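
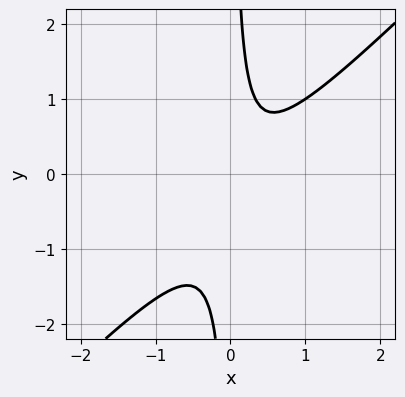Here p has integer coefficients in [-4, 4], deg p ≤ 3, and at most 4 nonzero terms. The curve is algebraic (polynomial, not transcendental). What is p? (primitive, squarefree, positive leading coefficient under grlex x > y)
3*x^2 - 3*x*y - x + 1

1. Degree: no degree-1 curve has this shape, so deg p = 2.
2. From the axis intercepts and sections: no x-intercept at any integer in the box; no y-intercept at any integer in the box.
3. The integer polynomial consistent with all of this is the stated p.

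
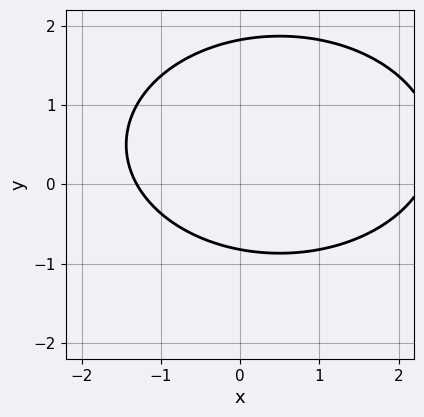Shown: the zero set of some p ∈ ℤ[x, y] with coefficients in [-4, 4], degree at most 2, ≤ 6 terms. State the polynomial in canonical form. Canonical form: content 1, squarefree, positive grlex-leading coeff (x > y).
x^2 + 2*y^2 - x - 2*y - 3

First, deg p = 2. The shape is more complex than any degree-1 curve.
Finally, putting this together gives p.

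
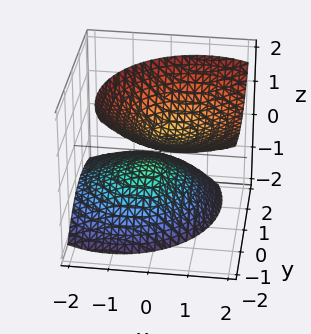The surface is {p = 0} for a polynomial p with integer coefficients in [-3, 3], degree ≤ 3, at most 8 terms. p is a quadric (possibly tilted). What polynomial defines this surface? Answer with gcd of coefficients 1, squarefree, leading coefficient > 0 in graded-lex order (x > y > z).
(a) There are 2 components. They look like related sheets of one shape, so recover p as a whole.
(b) deg p = 2. No degree-1 surface has this shape.
(c) Against the integer gridlines: the surface avoids every integer x-axis point in the box; it misses every integer gridline on the y-axis.
(d) Solving for integer coefficients yields p as stated.

2*x^2 - 2*x*z + 2*y^2 + 2*y*z - 2*z^2 + 1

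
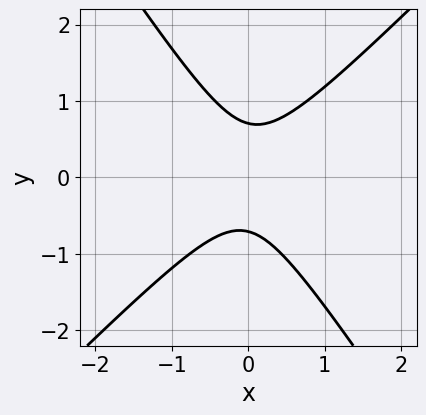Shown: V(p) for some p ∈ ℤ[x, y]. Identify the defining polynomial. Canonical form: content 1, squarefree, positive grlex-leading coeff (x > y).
First, the degree is 2 — the shape is more complex than any degree-1 curve.
Next, against the integer gridlines: it misses every integer gridline on the x-axis.
Finally, putting this together gives p.

3*x^2 - x*y - 2*y^2 + 1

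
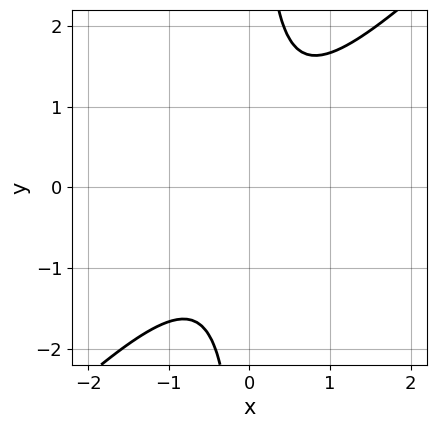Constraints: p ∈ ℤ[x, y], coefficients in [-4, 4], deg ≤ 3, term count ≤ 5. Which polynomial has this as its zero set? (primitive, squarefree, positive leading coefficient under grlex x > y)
deg p = 2. The shape is more complex than any degree-1 curve.
Observable constraints: the curve avoids every integer y-axis point in the box; it misses every integer gridline on the x-axis.
Assembling these constraints gives the stated polynomial.

3*x^2 - 3*x*y + 2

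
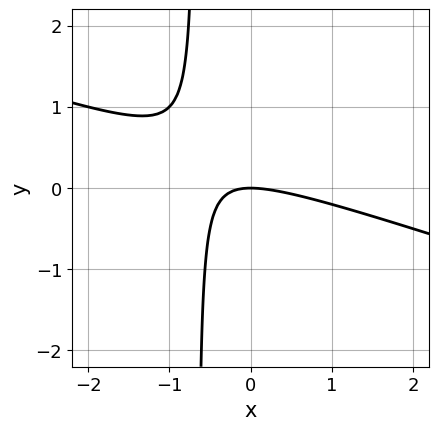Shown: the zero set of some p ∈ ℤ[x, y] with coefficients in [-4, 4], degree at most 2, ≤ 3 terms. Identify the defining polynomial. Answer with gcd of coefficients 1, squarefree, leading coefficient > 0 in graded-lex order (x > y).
x^2 + 3*x*y + 2*y

(a) deg p = 2. The shape is more complex than any degree-1 curve.
(b) Against the integer gridlines: one x-axis crossing is at x = 0; it crosses the y-axis at the gridline y = 0.
(c) Fitting integer coefficients to these (and the overall shape) gives p.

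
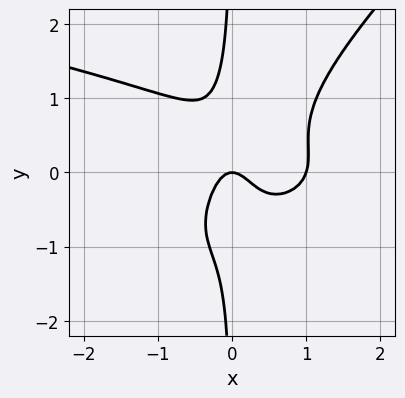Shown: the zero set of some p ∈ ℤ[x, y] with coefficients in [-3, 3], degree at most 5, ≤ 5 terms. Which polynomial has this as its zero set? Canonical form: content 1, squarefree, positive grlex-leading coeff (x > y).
3*x^2*y^2 - 3*x*y^3 + 3*x^3 - 3*x^2 - y

First, degree: no degree-3 curve has this shape, so deg p = 4.
Then, checking where it meets the axes: one y-axis crossing is at y = 0; the x-axis gridline crossings are at x ∈ {0, 1}.
Finally, putting this together gives p.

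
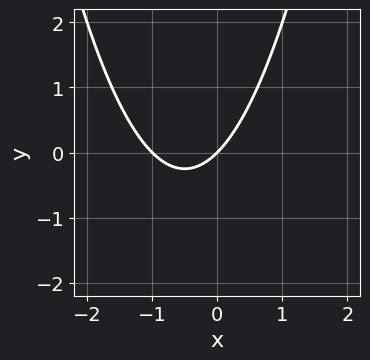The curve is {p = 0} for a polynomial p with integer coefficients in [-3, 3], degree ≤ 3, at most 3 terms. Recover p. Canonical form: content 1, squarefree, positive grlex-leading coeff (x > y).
The degree is 2 — the shape is more complex than any degree-1 curve.
Against the integer gridlines: it meets the y-axis at y = 0 (among the integer gridlines); the x-axis gridline crossings are at x ∈ {-1, 0}.
Matching integer coefficients to the picture gives p.

x^2 + x - y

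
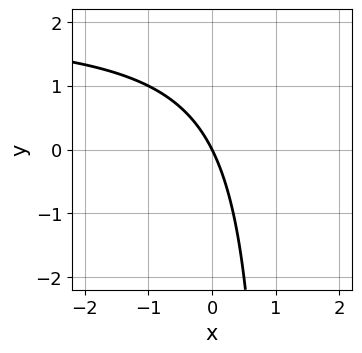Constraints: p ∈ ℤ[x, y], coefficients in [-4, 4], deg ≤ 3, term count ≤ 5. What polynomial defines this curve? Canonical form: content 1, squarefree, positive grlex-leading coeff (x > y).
x*y - 2*x - y

First, deg p = 2.
Next, against the integer gridlines: one x-axis crossing is at x = 0; it meets the y-axis at y = 0 (among the integer gridlines).
Finally, together with the visible shape, these determine p as stated.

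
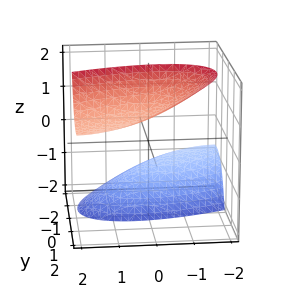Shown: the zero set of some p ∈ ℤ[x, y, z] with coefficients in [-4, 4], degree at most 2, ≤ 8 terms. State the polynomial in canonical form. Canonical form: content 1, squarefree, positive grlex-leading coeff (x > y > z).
x^2 - 2*x*y + 2*y^2 - 3*y*z - z^2 + 2

1. I count 2 distinct pieces.
2. deg p = 2.
3. From the visible intercepts: no x-intercept at any integer in the box; the surface avoids every integer y-axis point in the box.
4. Assembling these constraints gives the stated polynomial.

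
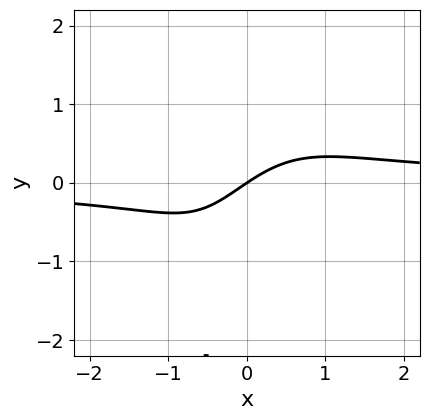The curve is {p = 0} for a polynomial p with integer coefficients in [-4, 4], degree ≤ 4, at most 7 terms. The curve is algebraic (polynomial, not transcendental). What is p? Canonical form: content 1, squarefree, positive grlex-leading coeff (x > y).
3*x^2*y - x*y^2 + y^2 - 2*x + 3*y

(a) The degree is 3 — the shape is more complex than any degree-2 curve.
(b) From the axis intercepts and sections: it meets the y-axis at y = 0 (among the integer gridlines); it crosses the x-axis at the gridline x = 0.
(c) Solving for integer coefficients yields p as stated.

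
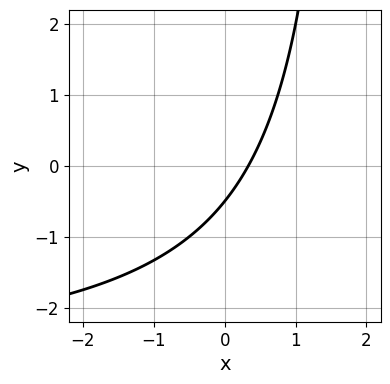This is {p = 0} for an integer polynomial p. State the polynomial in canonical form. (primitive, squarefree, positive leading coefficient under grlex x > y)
deg p = 2. The shape is more complex than any degree-1 curve.
Putting this together gives p.

x*y + 3*x - 2*y - 1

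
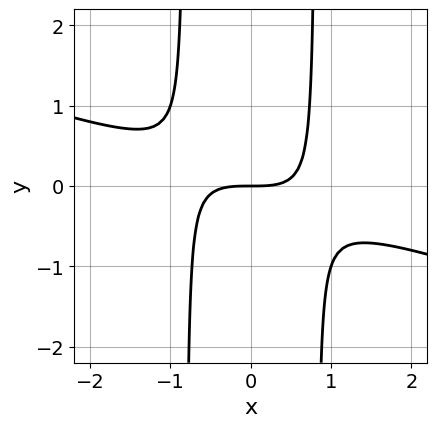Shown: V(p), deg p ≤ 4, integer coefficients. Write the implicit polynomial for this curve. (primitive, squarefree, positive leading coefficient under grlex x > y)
x^3 + 3*x^2*y - 2*y

1. The degree is 3 — no degree-2 curve has this shape.
2. From the axis intercepts and sections: one x-axis crossing is at x = 0; it crosses the y-axis at the gridline y = 0.
3. The integer polynomial consistent with all of this is the stated p.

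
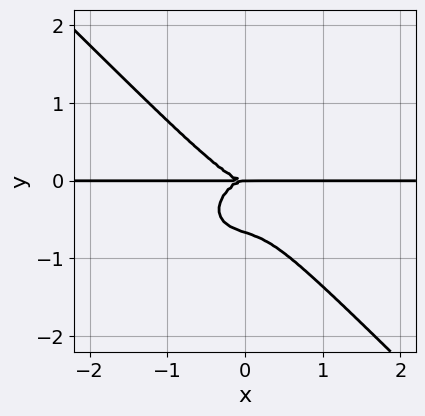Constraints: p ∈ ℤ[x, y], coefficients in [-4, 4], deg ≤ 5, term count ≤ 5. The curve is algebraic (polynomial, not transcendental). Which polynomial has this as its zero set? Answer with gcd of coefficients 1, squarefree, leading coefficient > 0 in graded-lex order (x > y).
2*x^3*y + x*y^3 + 3*y^4 + 2*y^3

(a) deg p = 4. The shape is more complex than any degree-3 curve.
(b) Reading off the gridlines: the visible x-axis segment lies entirely on the curve; it crosses the y-axis at the gridline y = 0.
(c) Putting this together gives p.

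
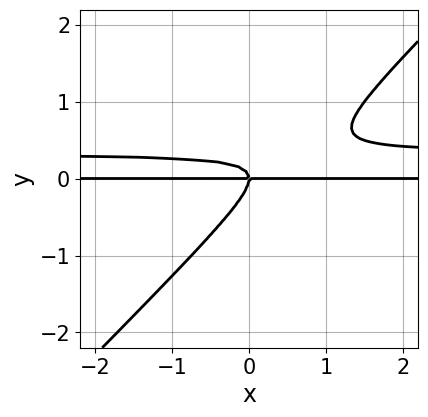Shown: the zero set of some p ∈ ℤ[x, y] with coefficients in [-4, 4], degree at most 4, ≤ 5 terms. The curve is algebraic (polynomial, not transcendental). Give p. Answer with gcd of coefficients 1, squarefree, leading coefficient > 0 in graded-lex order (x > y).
First, the degree is 3 — the shape is more complex than any degree-2 curve.
Next, against the integer gridlines: the visible x-axis segment lies entirely on the curve; it meets the y-axis at y = 0 (among the integer gridlines).
Finally, matching integer coefficients to the picture gives p.

3*x*y^2 - 3*y^3 - x*y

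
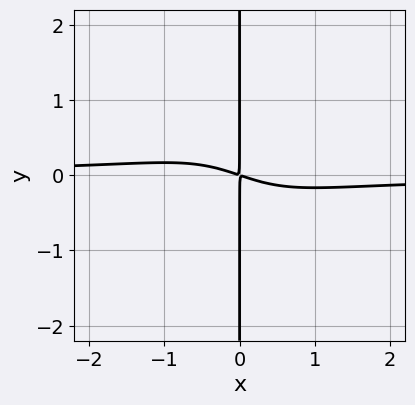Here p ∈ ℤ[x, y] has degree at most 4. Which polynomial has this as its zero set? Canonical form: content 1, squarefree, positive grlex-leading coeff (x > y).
Degree: no degree-3 curve has this shape, so deg p = 4.
Checking where it meets the axes: every point of the y-axis in the box is on the curve.
Together with the visible shape, these determine p as stated.

3*x^3*y + x^2 + 3*x*y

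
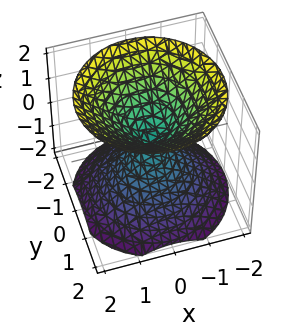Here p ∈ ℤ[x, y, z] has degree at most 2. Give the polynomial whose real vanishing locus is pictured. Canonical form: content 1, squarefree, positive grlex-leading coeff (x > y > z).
First, the picture has 2 separate pieces. They look like related sheets of one shape, so recover p as a whole.
Then, deg p = 2. Two nappes meeting at a single point; a quadric.
Next, symmetries: it's symmetric under z → −z, forcing even powers of z; the z-axis is an axis of rotation, so x and y enter only as x² + y².
Next, from the visible intercepts: one z-axis crossing is at z = 0; a circular section at z = 1 has radius exactly 1.
Finally, the integer polynomial consistent with all of this is the stated p.

x^2 + y^2 - z^2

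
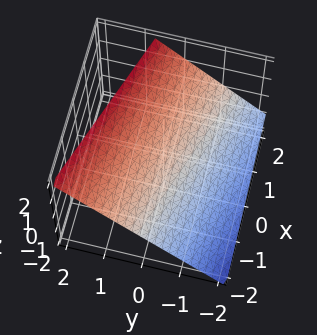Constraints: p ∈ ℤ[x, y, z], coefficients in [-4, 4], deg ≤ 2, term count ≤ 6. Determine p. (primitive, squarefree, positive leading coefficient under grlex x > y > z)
x + 3*y - 3*z + 2

Degree: every cross-section is a straight line — this is a plane, so deg p = 1.
Reading off the gridlines: it crosses the x-axis at the gridline x = -2.
Fitting integer coefficients to these (and the overall shape) gives p.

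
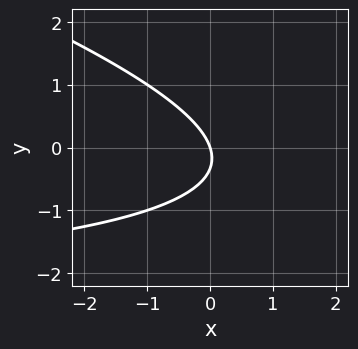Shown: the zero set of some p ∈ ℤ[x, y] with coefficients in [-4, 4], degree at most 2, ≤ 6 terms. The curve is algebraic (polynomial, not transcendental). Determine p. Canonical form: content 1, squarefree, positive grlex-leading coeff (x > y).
(a) deg p = 2. A generic line meets the curve in up to 2 points.
(b) Checking where it meets the axes: it crosses the y-axis at the gridline y = 0; one x-axis crossing is at x = 0.
(c) Fitting integer coefficients to these (and the overall shape) gives p.

x*y + 3*y^2 + 3*x + y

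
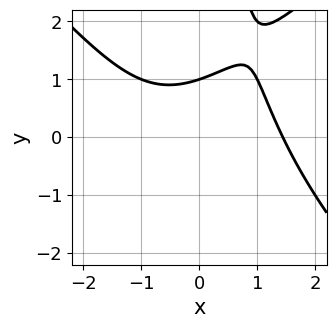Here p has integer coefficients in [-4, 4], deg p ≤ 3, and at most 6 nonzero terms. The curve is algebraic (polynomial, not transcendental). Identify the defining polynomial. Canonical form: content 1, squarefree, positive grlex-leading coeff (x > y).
x^3 - x*y^2 + 3*y - 3

1. Degree: no degree-2 curve has this shape, so deg p = 3.
2. Reading off the gridlines: one y-axis crossing is at y = 1.
3. Solving for integer coefficients yields p as stated.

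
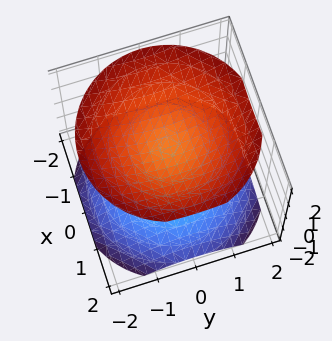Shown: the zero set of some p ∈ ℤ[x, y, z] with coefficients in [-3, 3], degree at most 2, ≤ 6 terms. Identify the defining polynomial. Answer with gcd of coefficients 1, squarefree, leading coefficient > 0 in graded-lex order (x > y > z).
2*x^2 + 2*y^2 - 3*z^2 + 3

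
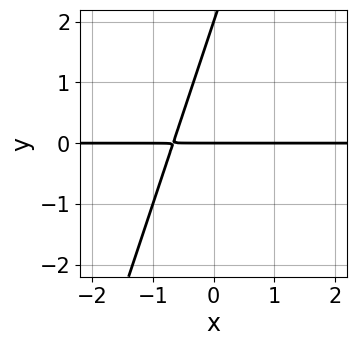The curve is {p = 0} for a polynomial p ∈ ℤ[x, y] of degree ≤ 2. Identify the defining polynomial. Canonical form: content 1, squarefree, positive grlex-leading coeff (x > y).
deg p = 2. The shape is more complex than any degree-1 curve.
Reading off the gridlines: among the integer gridlines, it crosses the y-axis at y ∈ {0, 2}; every point of the x-axis in the box is on the curve.
Together with the visible shape, these determine p as stated.

3*x*y - y^2 + 2*y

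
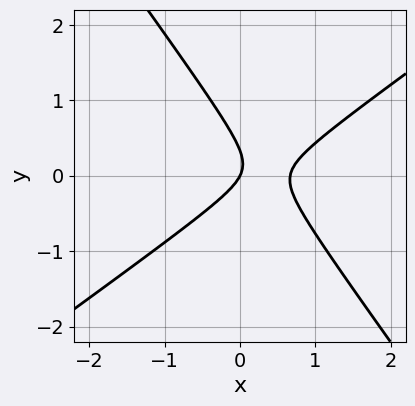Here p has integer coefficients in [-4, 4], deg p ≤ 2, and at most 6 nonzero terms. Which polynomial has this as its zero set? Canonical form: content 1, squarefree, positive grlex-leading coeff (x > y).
3*x^2 - 2*x*y - 3*y^2 - 2*x + y

deg p = 2. The shape is more complex than any degree-1 curve.
Checking where it meets the axes: it crosses the y-axis at the gridline y = 0; it meets the x-axis at x = 0 (among the integer gridlines).
These observations pin down the coefficients.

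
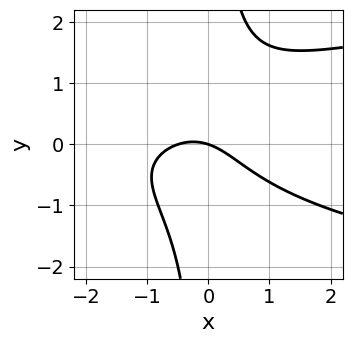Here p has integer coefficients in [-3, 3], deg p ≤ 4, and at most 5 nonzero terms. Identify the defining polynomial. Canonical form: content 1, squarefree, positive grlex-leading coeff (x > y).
3*x*y^2 - 2*x^2 - x - 3*y

(a) deg p = 3.
(b) Against the integer gridlines: one y-axis crossing is at y = 0; it crosses the x-axis at the gridline x = 0.
(c) Matching integer coefficients to the picture gives p.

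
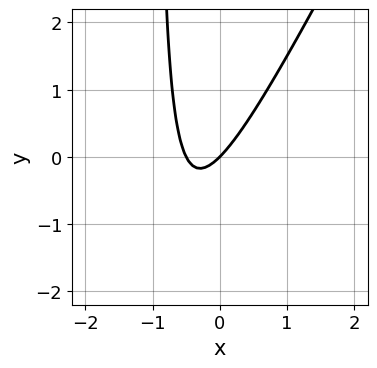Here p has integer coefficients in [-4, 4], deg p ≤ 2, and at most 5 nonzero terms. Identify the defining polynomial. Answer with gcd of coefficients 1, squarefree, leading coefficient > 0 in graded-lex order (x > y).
2*x^2 - x*y + x - y

deg p = 2. No degree-1 curve has this shape.
Checking where it meets the axes: it meets the y-axis at y = 0 (among the integer gridlines); it meets the x-axis at x = 0 (among the integer gridlines).
The integer polynomial consistent with all of this is the stated p.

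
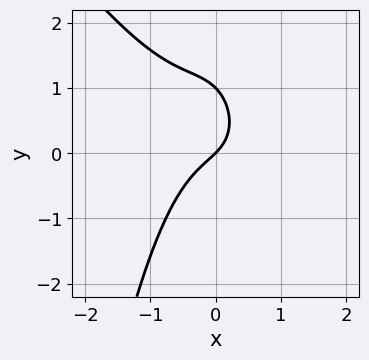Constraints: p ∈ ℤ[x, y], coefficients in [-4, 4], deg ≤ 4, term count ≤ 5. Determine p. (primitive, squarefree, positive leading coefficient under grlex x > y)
3*x^3 + 2*x^2*y + 2*y^2 + 2*x - 2*y

(a) The degree is 3 — no degree-2 curve has this shape.
(b) From the axis intercepts and sections: it meets the x-axis at x = 0 (among the integer gridlines); among the integer gridlines, it crosses the y-axis at y ∈ {0, 1}.
(c) Assembling these constraints gives the stated polynomial.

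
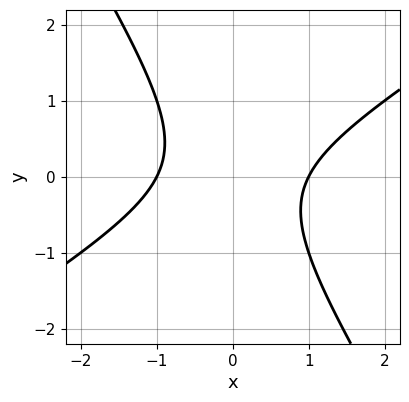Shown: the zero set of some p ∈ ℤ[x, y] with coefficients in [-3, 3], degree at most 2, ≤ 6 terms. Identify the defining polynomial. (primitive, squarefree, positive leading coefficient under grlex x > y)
First, deg p = 2. No degree-1 curve has this shape.
Then, against the integer gridlines: the x-axis gridline crossings are at x ∈ {-1, 1}; no y-intercept at any integer in the box.
Finally, the integer polynomial consistent with all of this is the stated p.

x^2 - x*y - y^2 - 1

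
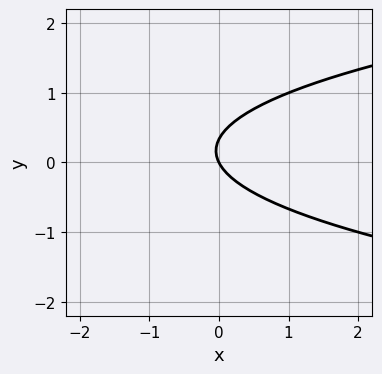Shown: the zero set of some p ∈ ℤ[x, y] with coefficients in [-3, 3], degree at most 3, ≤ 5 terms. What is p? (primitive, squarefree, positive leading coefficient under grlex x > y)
1. The degree is 2 — a generic line meets the curve in up to 2 points.
2. Observable constraints: it meets the y-axis at y = 0 (among the integer gridlines); it crosses the x-axis at the gridline x = 0.
3. These observations pin down the coefficients.

3*y^2 - 2*x - y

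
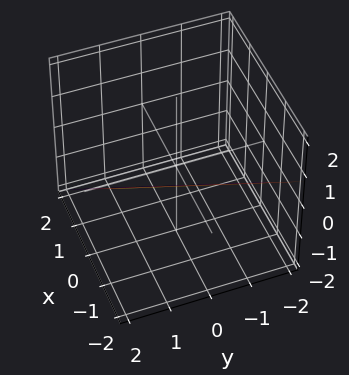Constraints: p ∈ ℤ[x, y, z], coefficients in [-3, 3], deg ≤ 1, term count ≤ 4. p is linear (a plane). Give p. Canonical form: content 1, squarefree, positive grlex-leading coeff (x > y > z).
3*x - y + 3*z + 2

First, the degree is 1 — every cross-section is a straight line — this is a plane.
Next, checking where it meets the axes: it meets the y-axis at y = 2 (among the integer gridlines).
Finally, putting this together gives p.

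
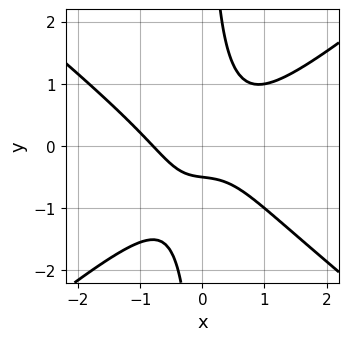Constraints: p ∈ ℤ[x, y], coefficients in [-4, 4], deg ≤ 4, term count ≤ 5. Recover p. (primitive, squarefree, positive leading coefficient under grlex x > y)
1. deg p = 3.
2. Solving for integer coefficients yields p as stated.

2*x^3 - 3*x*y^2 - 2*x*y + 2*y + 1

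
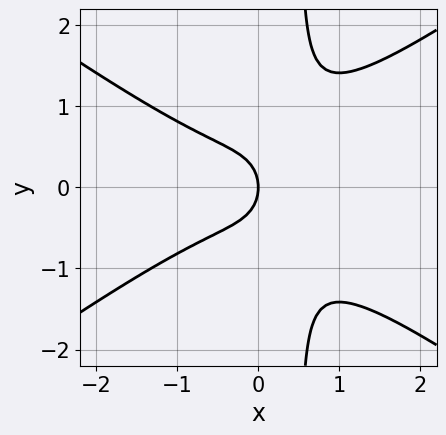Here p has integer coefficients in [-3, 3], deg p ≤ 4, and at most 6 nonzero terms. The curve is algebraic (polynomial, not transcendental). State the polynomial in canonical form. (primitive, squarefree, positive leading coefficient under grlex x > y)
(a) Degree: no degree-2 curve has this shape, so deg p = 3.
(b) Symmetries: mirror symmetry y ↦ −y ⇒ only even powers of y.
(c) Observable constraints: it meets the x-axis at x = 0 (among the integer gridlines); it meets the y-axis at y = 0 (among the integer gridlines).
(d) Fitting integer coefficients to these (and the overall shape) gives p.

x^3 - 2*x*y^2 + y^2 + x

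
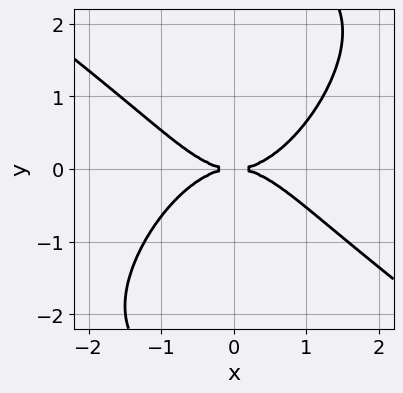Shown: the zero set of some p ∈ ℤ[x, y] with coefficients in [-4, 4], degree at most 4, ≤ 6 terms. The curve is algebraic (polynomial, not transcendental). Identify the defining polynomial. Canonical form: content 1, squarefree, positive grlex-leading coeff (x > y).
x^4 - x^2*y^2 + x*y^3 - 2*y^2

deg p = 4. A generic line meets the curve in up to 4 points.
Observable constraints: one y-axis crossing is at y = 0; it crosses the x-axis at the gridline x = 0.
Putting this together gives p.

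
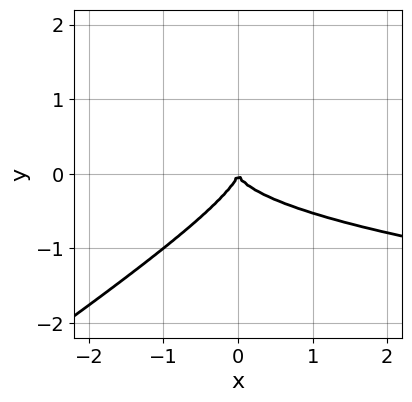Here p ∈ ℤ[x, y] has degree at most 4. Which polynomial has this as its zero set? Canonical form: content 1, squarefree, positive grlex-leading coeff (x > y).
2*x*y^2 - 3*y^3 - x^2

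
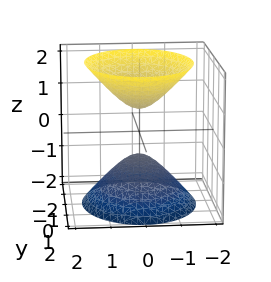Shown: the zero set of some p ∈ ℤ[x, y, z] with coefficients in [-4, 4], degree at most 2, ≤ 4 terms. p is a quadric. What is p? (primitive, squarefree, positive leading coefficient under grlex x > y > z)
(a) The picture has 2 separate pieces.
(b) The degree is 2 — two separate bowl-shaped sheets opening away from each other; a quadric.
(c) Symmetries: the y ↦ −y reflection is a symmetry, so y appears only in even powers; it's symmetric under x → −x, forcing even powers of x; mirror symmetry z ↦ −z ⇒ only even powers of z.
(d) Checking where it meets the axes: it misses every integer gridline on the x-axis; the surface avoids every integer y-axis point in the box.
(e) Fitting integer coefficients to these (and the overall shape) gives p.

3*x^2 + 2*y^2 - 2*z^2 + 1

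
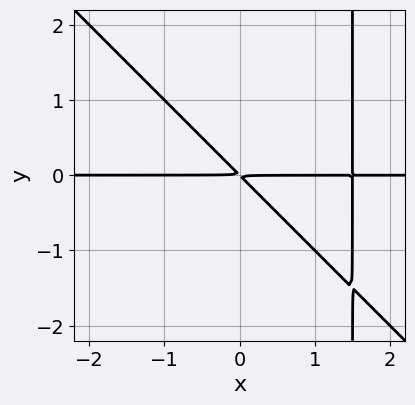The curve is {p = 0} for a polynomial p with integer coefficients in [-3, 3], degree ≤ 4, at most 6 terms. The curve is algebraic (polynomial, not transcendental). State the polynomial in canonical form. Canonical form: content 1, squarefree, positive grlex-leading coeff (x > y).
(a) deg p = 3. No degree-2 curve has this shape.
(b) Observable constraints: the visible x-axis segment lies entirely on the curve.
(c) Together with the visible shape, these determine p as stated.

2*x^2*y + 2*x*y^2 - 3*x*y - 3*y^2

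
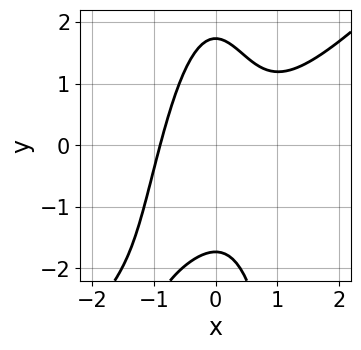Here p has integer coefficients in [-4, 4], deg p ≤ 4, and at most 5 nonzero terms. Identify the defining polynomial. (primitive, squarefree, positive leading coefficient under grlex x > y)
3*x^3 - 3*x^2*y - x^2 - y^2 + 3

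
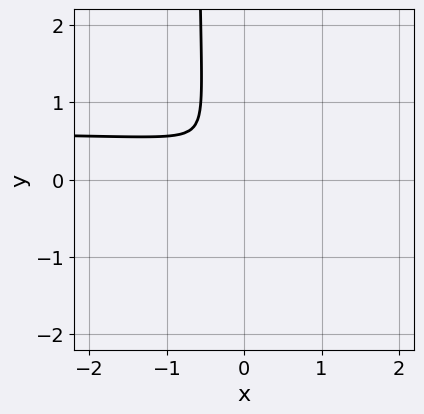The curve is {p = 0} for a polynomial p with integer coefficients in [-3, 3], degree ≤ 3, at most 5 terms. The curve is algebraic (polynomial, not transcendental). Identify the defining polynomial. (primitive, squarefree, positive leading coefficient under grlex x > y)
deg p = 3.
The integer polynomial consistent with all of this is the stated p.

3*x^2*y - 3*x*y^2 - 2*x^2 - 2*y^2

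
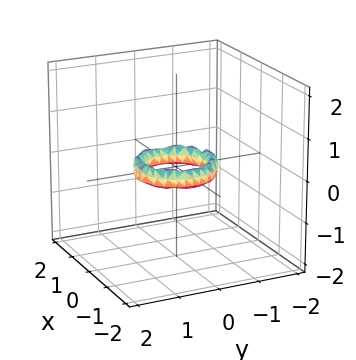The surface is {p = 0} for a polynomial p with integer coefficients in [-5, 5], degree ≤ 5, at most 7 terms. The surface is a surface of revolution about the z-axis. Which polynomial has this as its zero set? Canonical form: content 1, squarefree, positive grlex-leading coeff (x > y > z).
2*x^4 + 4*x^2*y^2 + 2*y^4 - 3*x^2 - 3*y^2 + 2*z^2 + 1

First, degree: no degree-3 surface has this shape, so deg p = 4.
Next, by symmetry, the z-axis is an axis of rotation, so x and y enter only as x² + y².
Then, observable constraints: the surface avoids every integer z-axis point in the box; a circular section at z = 0 has radius between 0 and 1; among the integer gridlines, it crosses the y-axis at y ∈ {-1, 1}.
Finally, putting this together gives p.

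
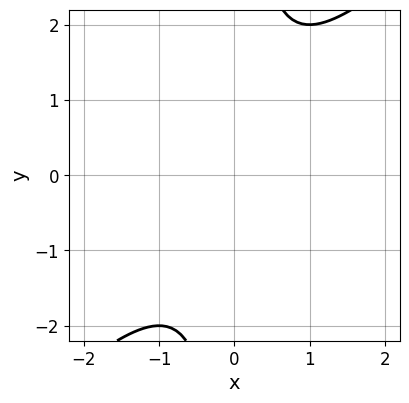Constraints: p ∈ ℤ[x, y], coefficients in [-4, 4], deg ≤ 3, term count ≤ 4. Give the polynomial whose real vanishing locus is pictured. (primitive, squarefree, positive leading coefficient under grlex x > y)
x^2 - x*y + 1

1. Degree: a generic line meets the curve in up to 2 points, so deg p = 2.
2. Observable constraints: no x-intercept at any integer in the box; the curve avoids every integer y-axis point in the box.
3. Matching integer coefficients to the picture gives p.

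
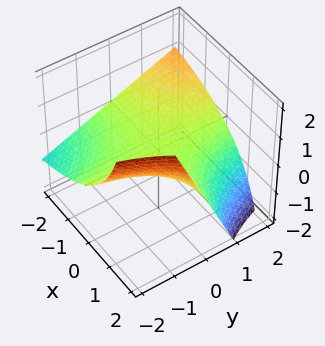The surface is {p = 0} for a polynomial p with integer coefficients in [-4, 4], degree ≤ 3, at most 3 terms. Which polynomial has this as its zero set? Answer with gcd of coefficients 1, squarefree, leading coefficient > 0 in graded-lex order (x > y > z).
First, deg p = 2. The shape is more complex than any degree-1 surface.
Next, checking where it meets the axes: every point of the y-axis in the box is on the surface; it crosses the z-axis at the gridline z = 0.
Finally, together with the visible shape, these determine p as stated. Check: (-2, 0, 0) on the x-axis lies on the surface, and p(-2, 0, 0) = 0. ✓

x*y - x*z + 3*z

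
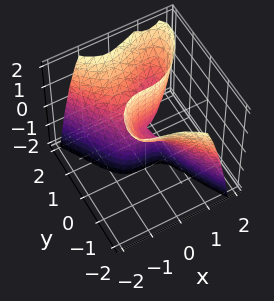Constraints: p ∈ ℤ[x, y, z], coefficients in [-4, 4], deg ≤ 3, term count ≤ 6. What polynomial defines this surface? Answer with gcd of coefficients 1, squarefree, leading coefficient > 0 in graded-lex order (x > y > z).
3*x^3 - 2*x^2*y + 2*y^3 - 2*x*y - 3*y*z

deg p = 3. A generic line meets the surface in up to 3 points.
From the visible intercepts: one x-axis crossing is at x = 0; the visible z-axis segment lies entirely on the surface; it crosses the y-axis at the gridline y = 0.
These observations pin down the coefficients.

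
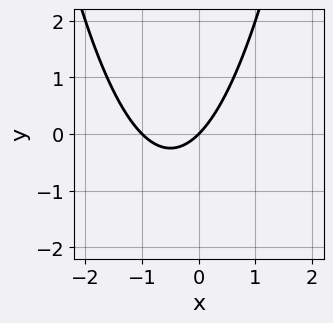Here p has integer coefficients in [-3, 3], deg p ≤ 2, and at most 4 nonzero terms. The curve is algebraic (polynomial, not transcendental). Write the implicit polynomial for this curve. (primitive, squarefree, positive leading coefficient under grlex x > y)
(a) The degree is 2 — no degree-1 curve has this shape.
(b) Against the integer gridlines: it crosses the y-axis at the gridline y = 0; among the integer gridlines, it crosses the x-axis at x ∈ {-1, 0}.
(c) These observations pin down the coefficients.

x^2 + x - y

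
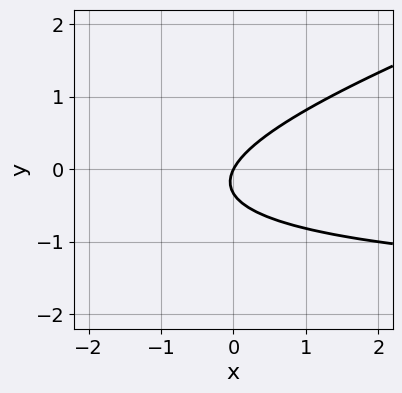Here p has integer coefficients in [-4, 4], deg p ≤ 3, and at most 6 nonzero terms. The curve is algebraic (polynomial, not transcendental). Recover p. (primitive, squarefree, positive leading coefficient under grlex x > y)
First, the degree is 2 — the shape is more complex than any degree-1 curve.
Next, from the axis intercepts and sections: one x-axis crossing is at x = 0; it crosses the y-axis at the gridline y = 0.
Finally, these observations pin down the coefficients.

x*y - 3*y^2 + 2*x - y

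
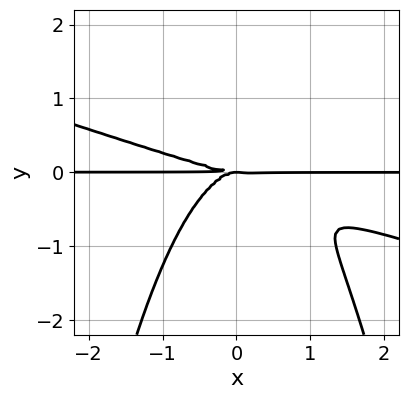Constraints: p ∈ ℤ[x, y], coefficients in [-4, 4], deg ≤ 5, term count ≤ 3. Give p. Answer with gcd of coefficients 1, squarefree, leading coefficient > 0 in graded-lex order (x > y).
1. The degree is 4 — the shape is more complex than any degree-3 curve.
2. From the axis intercepts and sections: the visible x-axis segment lies entirely on the curve; it meets the y-axis at y = 0 (among the integer gridlines).
3. The integer polynomial consistent with all of this is the stated p.

x^3*y + 3*x^2*y^2 + 3*y^3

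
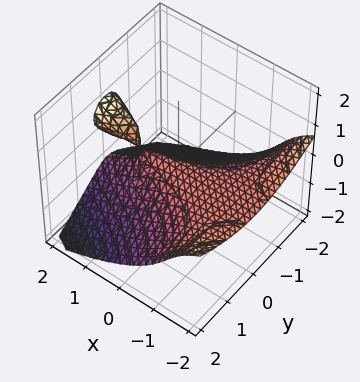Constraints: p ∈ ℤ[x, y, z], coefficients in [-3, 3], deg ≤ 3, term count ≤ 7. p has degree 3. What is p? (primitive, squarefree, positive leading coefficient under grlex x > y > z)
First, the picture has 2 separate pieces. They look like related sheets of one shape, so recover p as a whole.
Then, degree: a generic line meets the surface in up to 3 points, so deg p = 3.
Then, observable constraints: it meets the y-axis at y = 0 (among the integer gridlines); it meets the z-axis at z = 0 (among the integer gridlines); every point of the x-axis in the box is on the surface.
Finally, assembling these constraints gives the stated polynomial.

2*x*y^2 + 3*z^3 - 3*x*z + 3*y^2 + 3*z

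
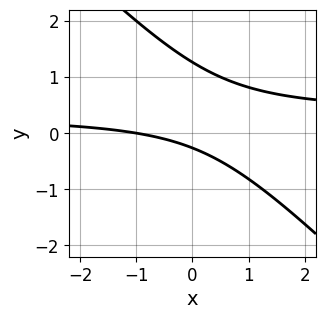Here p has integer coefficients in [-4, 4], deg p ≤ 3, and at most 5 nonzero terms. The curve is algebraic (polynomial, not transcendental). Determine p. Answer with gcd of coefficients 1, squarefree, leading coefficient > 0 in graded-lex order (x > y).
3*x*y + 3*y^2 - x - 3*y - 1

The degree is 2 — no degree-1 curve has this shape.
Observable constraints: it crosses the x-axis at the gridline x = -1.
The integer polynomial consistent with all of this is the stated p.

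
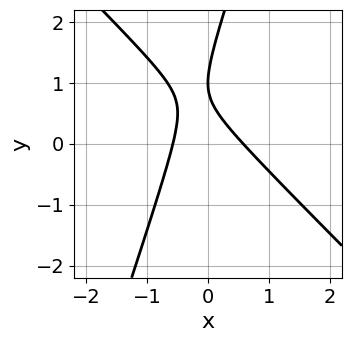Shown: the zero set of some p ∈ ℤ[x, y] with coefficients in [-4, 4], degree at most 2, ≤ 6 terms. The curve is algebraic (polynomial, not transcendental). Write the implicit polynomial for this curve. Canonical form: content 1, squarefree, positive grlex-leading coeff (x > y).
3*x^2 + 2*x*y - y^2 + 2*y - 1

First, deg p = 2.
Then, against the integer gridlines: it crosses the y-axis at the gridline y = 1.
Finally, fitting integer coefficients to these (and the overall shape) gives p.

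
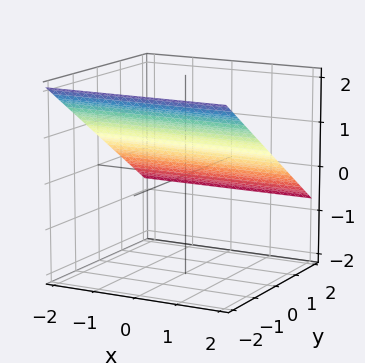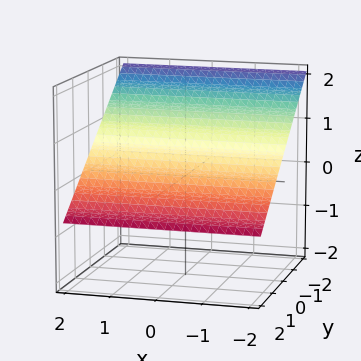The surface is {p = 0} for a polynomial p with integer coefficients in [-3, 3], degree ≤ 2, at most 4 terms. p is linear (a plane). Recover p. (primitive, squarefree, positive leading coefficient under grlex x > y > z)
1. The degree is 1 — the surface is flat (a plane).
2. From the visible intercepts: the surface avoids every integer x-axis point in the box; it meets the y-axis at y = 1 (among the integer gridlines).
3. Solving for integer coefficients yields p as stated.

2*y + 3*z - 2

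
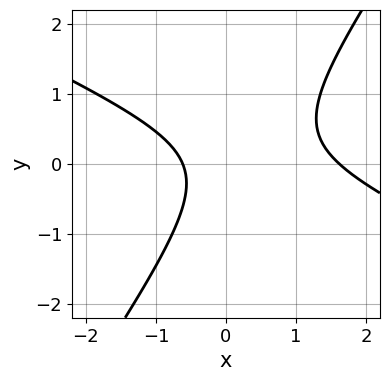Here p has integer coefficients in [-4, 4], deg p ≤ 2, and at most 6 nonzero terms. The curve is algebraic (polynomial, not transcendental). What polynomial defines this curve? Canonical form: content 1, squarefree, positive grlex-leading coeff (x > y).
1. The degree is 2 — no degree-1 curve has this shape.
2. From the visible intercepts: it misses every integer gridline on the y-axis.
3. These observations pin down the coefficients.

2*x^2 + 3*x*y - 3*y^2 - 2*x - 2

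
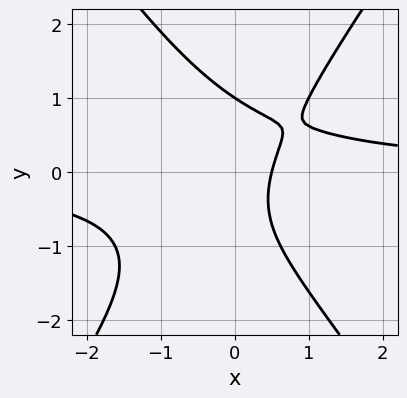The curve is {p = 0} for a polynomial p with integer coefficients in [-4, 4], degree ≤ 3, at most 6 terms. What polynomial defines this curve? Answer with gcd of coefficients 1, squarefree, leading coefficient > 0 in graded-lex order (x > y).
2*x^2*y - y^3 - 2*x + 1

First, the degree is 3 — no degree-2 curve has this shape.
Next, checking where it meets the axes: it meets the y-axis at y = 1 (among the integer gridlines).
Finally, solving for integer coefficients yields p as stated.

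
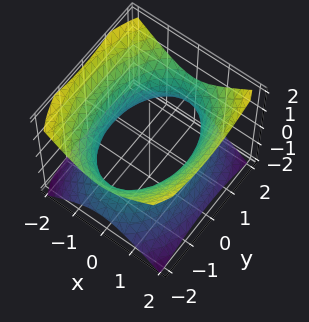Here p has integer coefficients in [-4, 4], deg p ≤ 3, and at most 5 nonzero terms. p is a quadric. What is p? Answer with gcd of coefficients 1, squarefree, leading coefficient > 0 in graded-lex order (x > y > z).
2*x^2 + y^2 - 2*z^2 - 3

deg p = 2.
Symmetries: mirror symmetry y ↦ −y ⇒ only even powers of y; the x ↦ −x reflection is a symmetry, so x appears only in even powers; the z ↦ −z reflection is a symmetry, so z appears only in even powers.
Reading off the gridlines: the surface avoids every integer z-axis point in the box.
The integer polynomial consistent with all of this is the stated p.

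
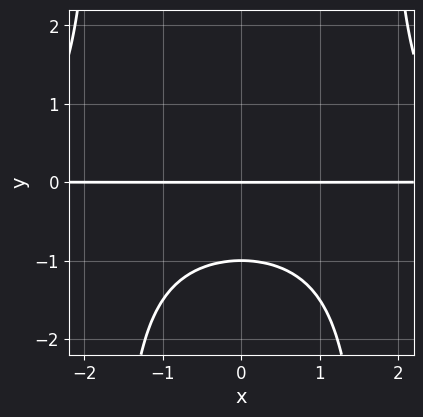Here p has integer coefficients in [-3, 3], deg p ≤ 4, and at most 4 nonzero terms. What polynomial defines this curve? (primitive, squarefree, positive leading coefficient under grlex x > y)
1. deg p = 4.
2. Symmetries: it's symmetric under x → −x, forcing even powers of x.
3. From the axis intercepts and sections: the y-axis gridline crossings are at y ∈ {-1, 0}; the visible x-axis segment lies entirely on the curve.
4. Solving for integer coefficients yields p as stated.

x^2*y^2 - 3*y^2 - 3*y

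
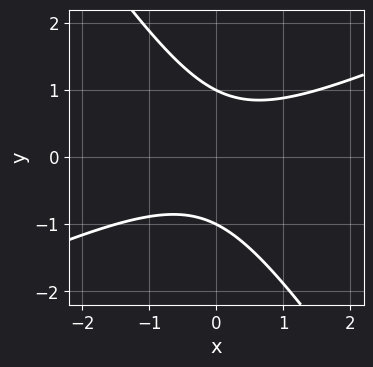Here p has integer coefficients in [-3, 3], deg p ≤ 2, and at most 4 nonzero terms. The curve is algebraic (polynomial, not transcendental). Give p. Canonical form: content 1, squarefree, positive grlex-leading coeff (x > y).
deg p = 2. No degree-1 curve has this shape.
Reading off the gridlines: no x-intercept at any integer in the box; the y-axis gridline crossings are at y ∈ {-1, 1}.
Assembling these constraints gives the stated polynomial.

2*x^2 - 3*x*y - 3*y^2 + 3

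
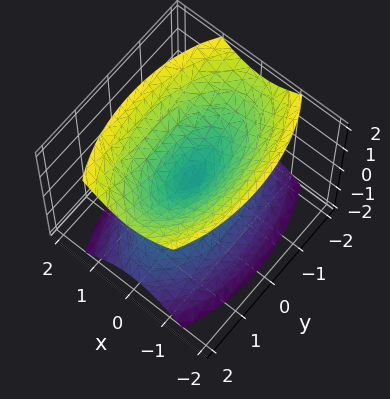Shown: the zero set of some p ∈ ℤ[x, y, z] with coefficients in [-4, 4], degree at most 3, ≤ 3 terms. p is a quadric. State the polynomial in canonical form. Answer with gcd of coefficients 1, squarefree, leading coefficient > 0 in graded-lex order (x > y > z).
First, there are 2 components. Treating them together as one polynomial.
Next, the degree is 2 — two nappes meeting at a single point; a quadric.
Then, symmetries: the y ↦ −y reflection is a symmetry, so y appears only in even powers; it's symmetric under x → −x, forcing even powers of x; the z ↦ −z reflection is a symmetry, so z appears only in even powers.
Then, against the integer gridlines: it meets the z-axis at z = 0 (among the integer gridlines); it meets the y-axis at y = 0 (among the integer gridlines); one x-axis crossing is at x = 0.
Finally, assembling these constraints gives the stated polynomial.

3*x^2 + y^2 - 2*z^2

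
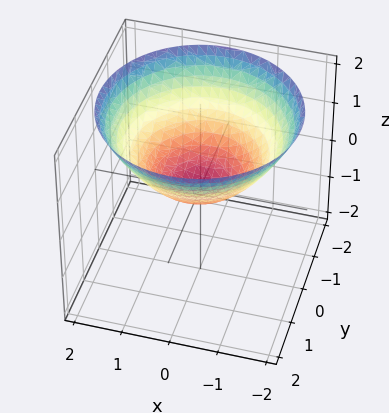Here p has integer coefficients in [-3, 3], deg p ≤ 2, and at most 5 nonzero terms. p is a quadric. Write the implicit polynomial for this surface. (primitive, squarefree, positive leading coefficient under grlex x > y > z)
Degree: a single bowl opening along one axis; a quadric, so deg p = 2.
Symmetries: every cross-section ⟂ z is a circle, so x, y appear only via x² + y².
Observable constraints: it crosses the y-axis at the gridline y = 0; a circular section at z = 1 has radius between 1 and 2; it meets the z-axis at z = 0 (among the integer gridlines); it meets the x-axis at x = 0 (among the integer gridlines).
These observations pin down the coefficients.

x^2 + y^2 - 2*z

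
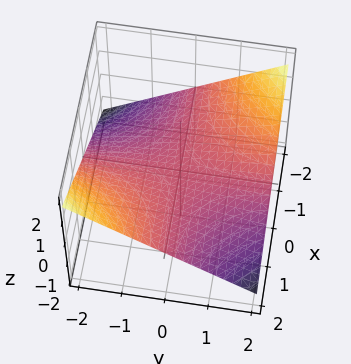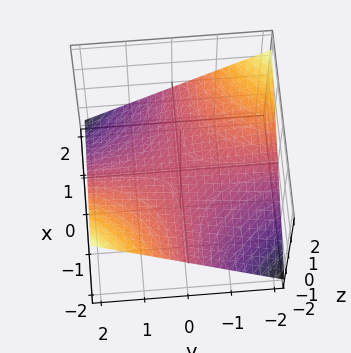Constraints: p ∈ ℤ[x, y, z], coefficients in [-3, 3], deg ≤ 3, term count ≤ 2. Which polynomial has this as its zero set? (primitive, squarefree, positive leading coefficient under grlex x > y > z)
The degree is 2 — a saddle surface; a quadric.
From the axis intercepts and sections: every point of the y-axis in the box is on the surface; every point of the x-axis in the box is on the surface; it crosses the z-axis at the gridline z = 0.
Together with the visible shape, these determine p as stated.

x*y + 3*z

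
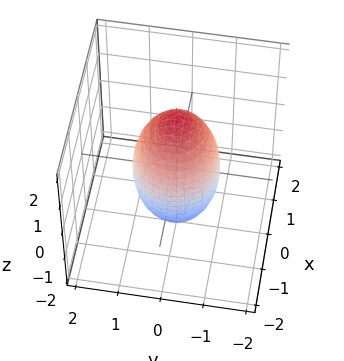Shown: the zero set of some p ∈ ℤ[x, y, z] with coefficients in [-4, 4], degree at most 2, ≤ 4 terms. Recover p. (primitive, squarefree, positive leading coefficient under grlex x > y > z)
(a) deg p = 2.
(b) Symmetry: every cross-section ⟂ z is a circle, so x, y appear only via x² + y².
(c) Checking where it meets the axes: among the integer gridlines, it crosses the x-axis at x ∈ {-1, 1}; the y-axis gridline crossings are at y ∈ {-1, 1}; a circular section at z = 0 has radius exactly 1.
(d) These observations pin down the coefficients.

3*x^2 + 3*y^2 + z^2 - 3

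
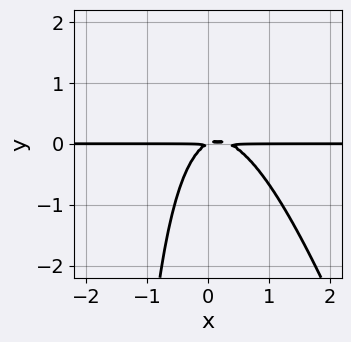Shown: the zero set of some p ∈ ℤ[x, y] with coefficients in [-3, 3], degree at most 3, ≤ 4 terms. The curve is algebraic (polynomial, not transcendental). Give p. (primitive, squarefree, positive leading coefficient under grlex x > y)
3*x^2*y + x*y^2 - x*y + 2*y^2

The degree is 3 — a generic line meets the curve in up to 3 points.
Observable constraints: the visible x-axis segment lies entirely on the curve.
These observations pin down the coefficients.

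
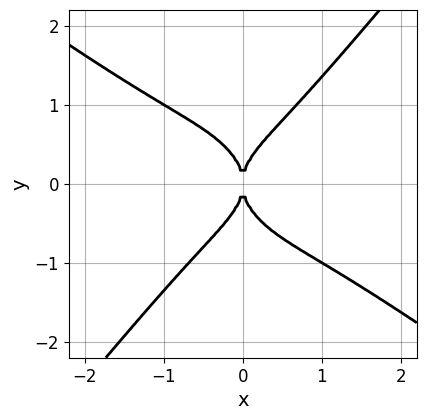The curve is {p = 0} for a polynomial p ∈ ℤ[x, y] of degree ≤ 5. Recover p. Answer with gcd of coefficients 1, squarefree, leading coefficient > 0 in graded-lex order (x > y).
x^4 + x^3*y - y^4 + x^2

First, the degree is 4 — a generic line meets the curve in up to 4 points.
Then, checking where it meets the axes: one x-axis crossing is at x = 0; it crosses the y-axis at the gridline y = 0.
Finally, the integer polynomial consistent with all of this is the stated p.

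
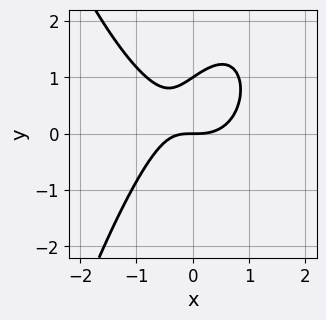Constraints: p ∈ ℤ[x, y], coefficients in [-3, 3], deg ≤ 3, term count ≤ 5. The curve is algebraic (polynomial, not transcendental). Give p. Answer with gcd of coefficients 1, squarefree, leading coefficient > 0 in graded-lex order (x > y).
(a) The degree is 3 — the shape is more complex than any degree-2 curve.
(b) Reading off the gridlines: among the integer gridlines, it crosses the y-axis at y ∈ {0, 1}; it crosses the x-axis at the gridline x = 0.
(c) The integer polynomial consistent with all of this is the stated p.

3*x^3 - 2*x*y + 3*y^2 - 3*y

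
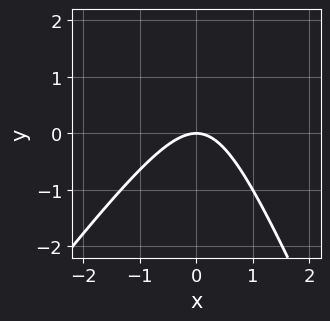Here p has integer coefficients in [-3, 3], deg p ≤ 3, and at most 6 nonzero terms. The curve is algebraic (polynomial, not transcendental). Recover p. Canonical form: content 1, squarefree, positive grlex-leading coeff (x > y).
First, the degree is 2 — the shape is more complex than any degree-1 curve.
Then, reading off the gridlines: it meets the x-axis at x = 0 (among the integer gridlines); it meets the y-axis at y = 0 (among the integer gridlines).
Finally, putting this together gives p.

3*x^2 - x*y - y^2 + 3*y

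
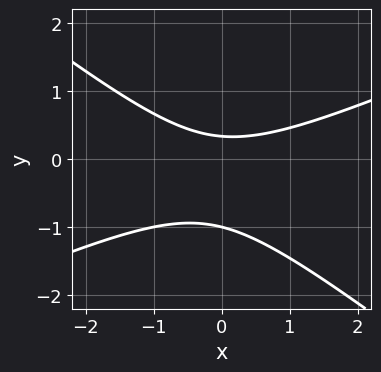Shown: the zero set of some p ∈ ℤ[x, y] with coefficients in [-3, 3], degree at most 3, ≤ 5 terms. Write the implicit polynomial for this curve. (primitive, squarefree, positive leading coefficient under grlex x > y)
Degree: a generic line meets the curve in up to 2 points, so deg p = 2.
From the axis intercepts and sections: it crosses the y-axis at the gridline y = -1; it misses every integer gridline on the x-axis.
Fitting integer coefficients to these (and the overall shape) gives p.

x^2 - x*y - 3*y^2 - 2*y + 1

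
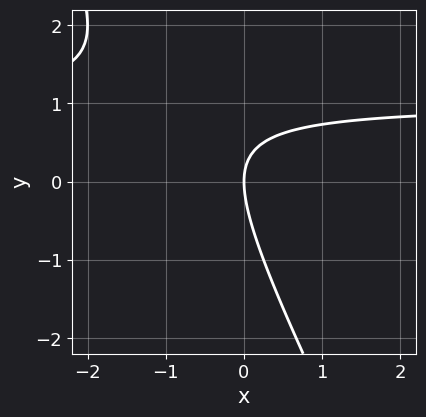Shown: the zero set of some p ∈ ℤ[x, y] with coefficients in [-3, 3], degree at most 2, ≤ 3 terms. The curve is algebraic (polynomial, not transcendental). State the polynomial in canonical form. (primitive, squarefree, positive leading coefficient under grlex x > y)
(a) Degree: the shape is more complex than any degree-1 curve, so deg p = 2.
(b) Against the integer gridlines: it meets the x-axis at x = 0 (among the integer gridlines); it meets the y-axis at y = 0 (among the integer gridlines).
(c) Solving for integer coefficients yields p as stated.

2*x*y + y^2 - 2*x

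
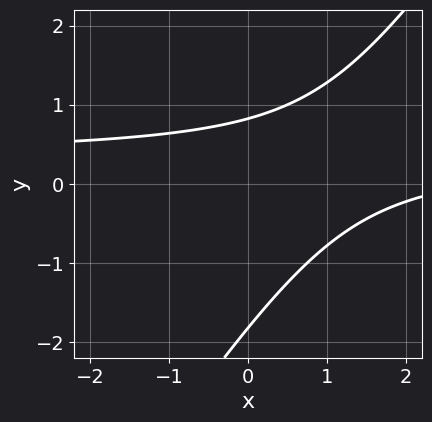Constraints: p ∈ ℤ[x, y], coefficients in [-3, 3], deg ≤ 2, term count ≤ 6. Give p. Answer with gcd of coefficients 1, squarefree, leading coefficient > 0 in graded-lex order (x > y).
(a) The degree is 2 — no degree-1 curve has this shape.
(b) Observable constraints: it misses every integer gridline on the x-axis.
(c) Solving for integer coefficients yields p as stated.

3*x*y - 2*y^2 - x - 2*y + 3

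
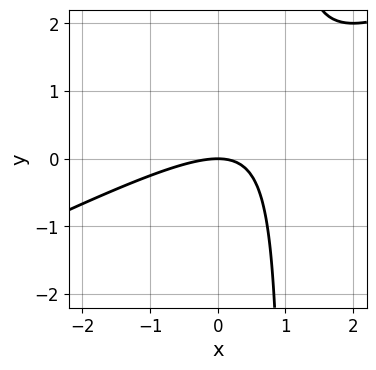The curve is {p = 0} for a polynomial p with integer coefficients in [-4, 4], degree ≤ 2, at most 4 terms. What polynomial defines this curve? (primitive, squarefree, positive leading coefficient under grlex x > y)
x^2 - 2*x*y + 2*y

First, degree: no degree-1 curve has this shape, so deg p = 2.
Then, against the integer gridlines: it crosses the y-axis at the gridline y = 0; one x-axis crossing is at x = 0.
Finally, assembling these constraints gives the stated polynomial.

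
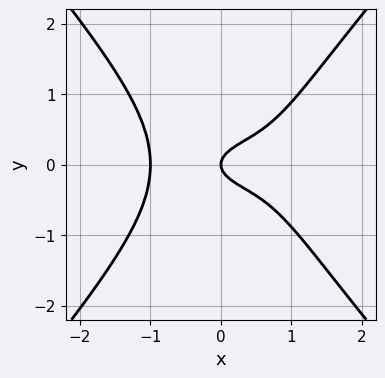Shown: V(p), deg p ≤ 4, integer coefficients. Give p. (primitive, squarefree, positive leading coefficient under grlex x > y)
Degree: no degree-3 curve has this shape, so deg p = 4.
Symmetries: mirror symmetry y ↦ −y ⇒ only even powers of y.
From the visible intercepts: one y-axis crossing is at y = 0; among the integer gridlines, it crosses the x-axis at x ∈ {-1, 0}.
Solving for integer coefficients yields p as stated.

x^4 + 2*x^2*y^2 - 2*y^4 - 3*y^2 + x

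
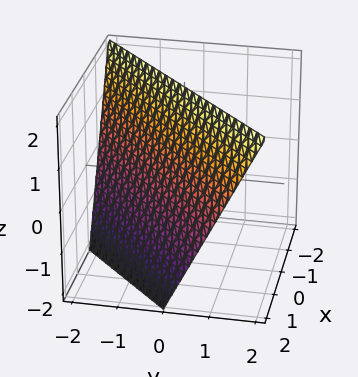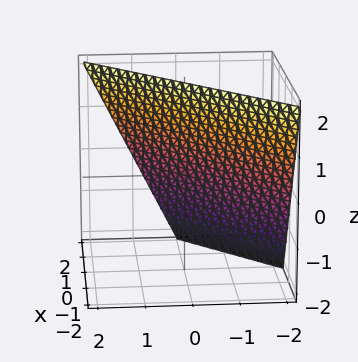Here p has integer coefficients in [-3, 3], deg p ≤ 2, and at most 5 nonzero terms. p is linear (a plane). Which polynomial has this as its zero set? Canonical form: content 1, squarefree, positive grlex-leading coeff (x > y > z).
deg p = 1. The surface is flat (a plane).
Against the integer gridlines: it crosses the z-axis at the gridline z = 2; it crosses the y-axis at the gridline y = -1; it meets the x-axis at x = 1 (among the integer gridlines).
The integer polynomial consistent with all of this is the stated p.

2*x - 2*y + z - 2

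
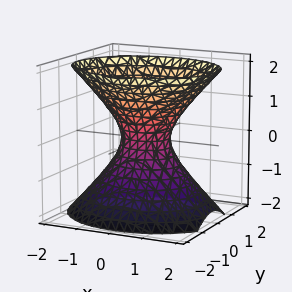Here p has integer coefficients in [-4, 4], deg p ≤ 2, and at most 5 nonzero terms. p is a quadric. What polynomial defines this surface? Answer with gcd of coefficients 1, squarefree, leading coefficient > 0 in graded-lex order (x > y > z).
First, deg p = 2. One connected sheet with a waist; a quadric.
Then, symmetries: it's symmetric under x → −x, forcing even powers of x; the z ↦ −z reflection is a symmetry, so z appears only in even powers; it's symmetric under y → −y, forcing even powers of y.
Then, from the visible intercepts: no z-intercept at any integer in the box.
Finally, these observations pin down the coefficients.

2*x^2 + 3*y^2 - 2*z^2 - 1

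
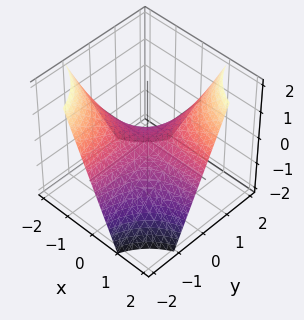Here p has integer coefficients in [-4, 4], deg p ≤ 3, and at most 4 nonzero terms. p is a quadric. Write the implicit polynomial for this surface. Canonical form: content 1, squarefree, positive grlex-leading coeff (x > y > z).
1. deg p = 2. A saddle surface; a quadric.
2. Observable constraints: every point of the x-axis in the box is on the surface; the visible y-axis segment lies entirely on the surface; it meets the z-axis at z = 0 (among the integer gridlines).
3. Together with the visible shape, these determine p as stated.

x*y - z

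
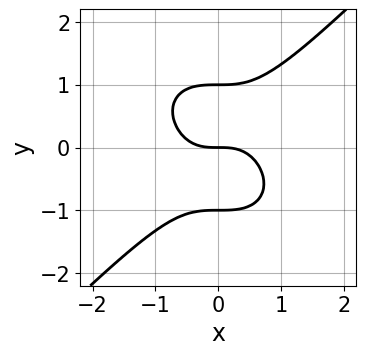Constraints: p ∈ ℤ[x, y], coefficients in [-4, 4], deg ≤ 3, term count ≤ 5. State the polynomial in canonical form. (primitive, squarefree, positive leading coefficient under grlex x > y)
x^3 - y^3 + y

1. Degree: no degree-2 curve has this shape, so deg p = 3.
2. Observable constraints: among the integer gridlines, it crosses the y-axis at y ∈ {-1, 0, 1}; it meets the x-axis at x = 0 (among the integer gridlines).
3. Putting this together gives p.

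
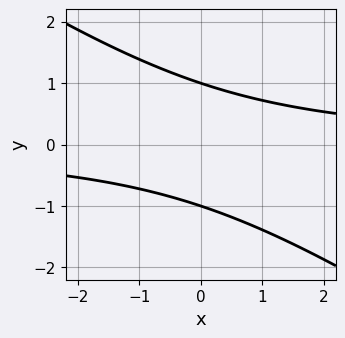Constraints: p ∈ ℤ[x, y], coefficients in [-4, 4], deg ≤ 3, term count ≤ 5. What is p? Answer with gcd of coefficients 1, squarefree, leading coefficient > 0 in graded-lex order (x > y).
First, the degree is 2 — a generic line meets the curve in up to 2 points.
Next, against the integer gridlines: the y-axis gridline crossings are at y ∈ {-1, 1}; it misses every integer gridline on the x-axis.
Finally, putting this together gives p.

2*x*y + 3*y^2 - 3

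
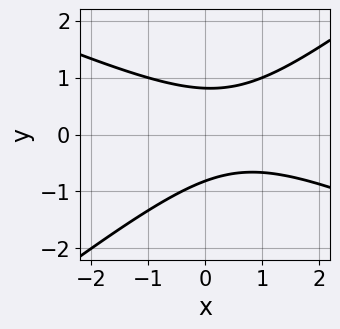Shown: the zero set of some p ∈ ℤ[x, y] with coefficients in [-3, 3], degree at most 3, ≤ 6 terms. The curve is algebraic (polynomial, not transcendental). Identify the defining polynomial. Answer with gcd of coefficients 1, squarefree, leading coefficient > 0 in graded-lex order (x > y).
x^2 + x*y - 3*y^2 - x + 2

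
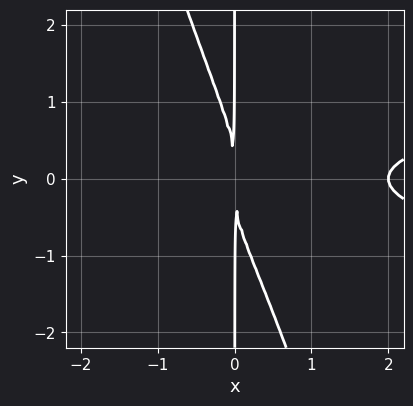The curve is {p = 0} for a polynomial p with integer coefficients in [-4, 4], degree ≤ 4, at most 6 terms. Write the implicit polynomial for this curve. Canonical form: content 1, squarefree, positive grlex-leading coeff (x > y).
3*x^2*y^2 + x*y^3 - x^3 + 2*x^2

Degree: the shape is more complex than any degree-3 curve, so deg p = 4.
Checking where it meets the axes: it crosses the x-axis at the gridline x = 2; the visible y-axis segment lies entirely on the curve.
Putting this together gives p.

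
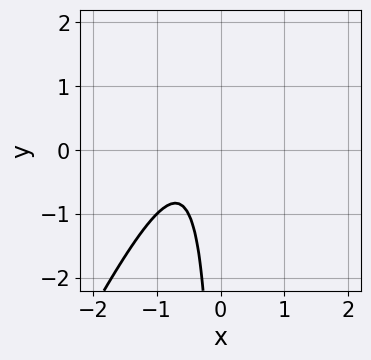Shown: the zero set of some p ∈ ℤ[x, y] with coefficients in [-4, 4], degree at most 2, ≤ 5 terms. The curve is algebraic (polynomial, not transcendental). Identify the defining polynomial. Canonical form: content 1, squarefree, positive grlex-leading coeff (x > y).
2*x^2 - x*y + 2*x + 1

First, degree: a generic line meets the curve in up to 2 points, so deg p = 2.
Then, from the visible intercepts: it misses every integer gridline on the y-axis; the curve avoids every integer x-axis point in the box.
Finally, solving for integer coefficients yields p as stated.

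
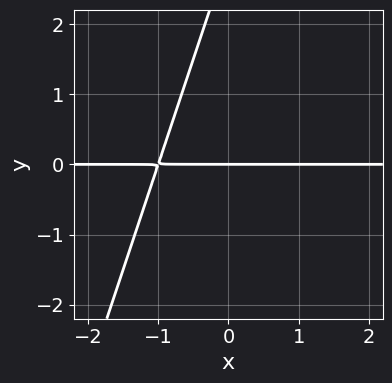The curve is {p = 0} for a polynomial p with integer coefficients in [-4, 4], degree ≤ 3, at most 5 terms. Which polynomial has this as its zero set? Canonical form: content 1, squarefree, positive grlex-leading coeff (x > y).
First, degree: the shape is more complex than any degree-1 curve, so deg p = 2.
Then, reading off the gridlines: it meets the y-axis at y = 0 (among the integer gridlines); the visible x-axis segment lies entirely on the curve.
Finally, together with the visible shape, these determine p as stated.

3*x*y - y^2 + 3*y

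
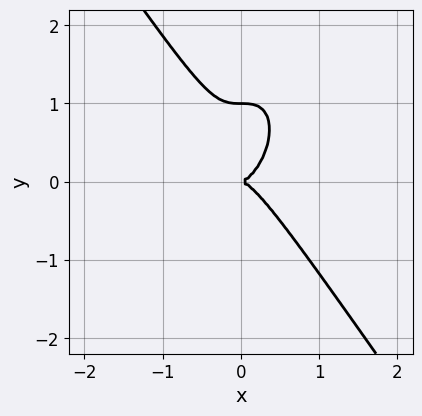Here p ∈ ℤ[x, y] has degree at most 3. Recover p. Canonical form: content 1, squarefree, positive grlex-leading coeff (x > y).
deg p = 3.
From the axis intercepts and sections: it meets the x-axis at x = 0 (among the integer gridlines); among the integer gridlines, it crosses the y-axis at y ∈ {0, 1}.
These observations pin down the coefficients.

3*x^3 + y^3 - y^2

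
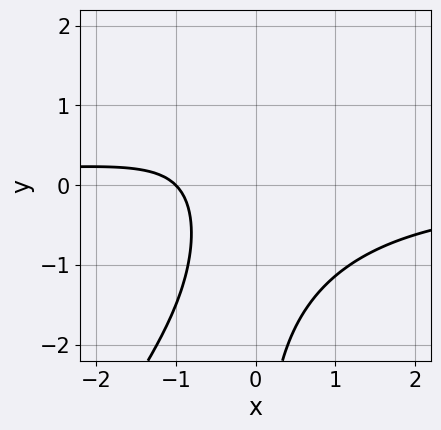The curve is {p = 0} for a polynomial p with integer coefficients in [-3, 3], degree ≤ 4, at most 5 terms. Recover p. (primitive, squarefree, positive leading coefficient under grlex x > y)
3*x^2*y - 2*x*y^2 + 3*x + 3

(a) The degree is 3 — the shape is more complex than any degree-2 curve.
(b) Reading off the gridlines: one x-axis crossing is at x = -1; it misses every integer gridline on the y-axis.
(c) Solving for integer coefficients yields p as stated.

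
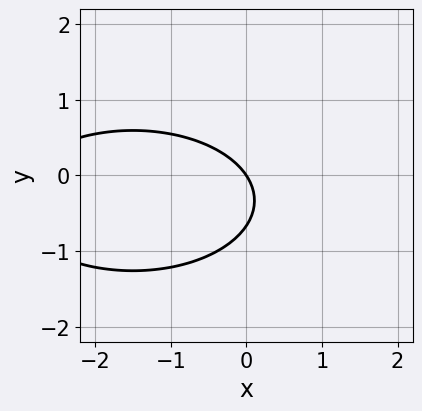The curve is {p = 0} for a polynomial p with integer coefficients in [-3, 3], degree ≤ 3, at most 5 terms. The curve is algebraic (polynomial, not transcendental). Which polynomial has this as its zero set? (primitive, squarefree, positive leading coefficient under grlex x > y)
1. Degree: the shape is more complex than any degree-1 curve, so deg p = 2.
2. From the visible intercepts: one x-axis crossing is at x = 0; it meets the y-axis at y = 0 (among the integer gridlines).
3. The integer polynomial consistent with all of this is the stated p.

x^2 + 3*y^2 + 3*x + 2*y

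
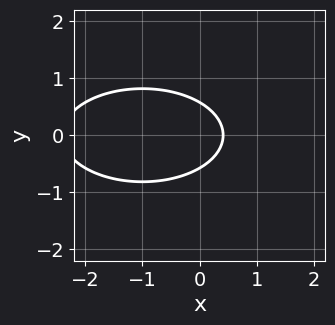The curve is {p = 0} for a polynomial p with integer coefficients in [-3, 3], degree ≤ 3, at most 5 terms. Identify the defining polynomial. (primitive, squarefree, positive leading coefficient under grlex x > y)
First, the degree is 2 — the shape is more complex than any degree-1 curve.
Next, symmetries: it's symmetric under y → −y, forcing even powers of y.
Finally, together with the visible shape, these determine p as stated.

x^2 + 3*y^2 + 2*x - 1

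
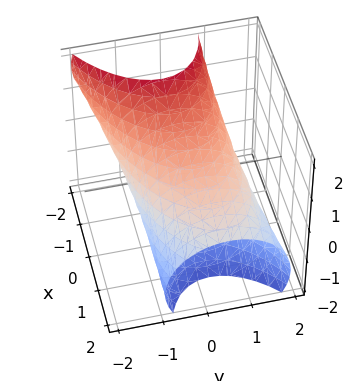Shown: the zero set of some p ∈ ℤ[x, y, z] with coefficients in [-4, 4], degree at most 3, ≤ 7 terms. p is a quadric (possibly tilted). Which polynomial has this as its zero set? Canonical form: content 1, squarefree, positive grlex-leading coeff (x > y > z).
The degree is 2 — no degree-1 surface has this shape.
Matching integer coefficients to the picture gives p.

x^2 - x*y + 3*x*z + 2*y^2 + 2*z^2 - 3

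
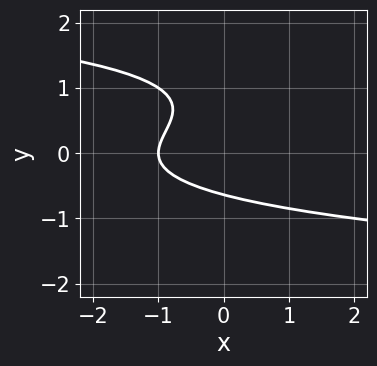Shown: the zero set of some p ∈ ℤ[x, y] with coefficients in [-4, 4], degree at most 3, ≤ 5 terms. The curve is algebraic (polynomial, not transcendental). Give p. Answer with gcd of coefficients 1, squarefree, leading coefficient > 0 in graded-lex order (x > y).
3*y^3 - 3*y^2 + 2*x + 2

1. The degree is 3 — the shape is more complex than any degree-2 curve.
2. Against the integer gridlines: it meets the x-axis at x = -1 (among the integer gridlines).
3. Putting this together gives p.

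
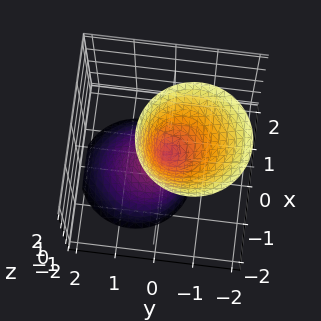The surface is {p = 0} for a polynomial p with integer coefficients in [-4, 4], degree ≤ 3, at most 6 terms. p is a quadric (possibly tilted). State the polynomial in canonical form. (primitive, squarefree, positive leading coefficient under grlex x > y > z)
I count 2 distinct pieces. Treating them together as one polynomial.
deg p = 2. A generic line meets the surface in up to 2 points.
Reading off the gridlines: it meets the z-axis at z = 0 (among the integer gridlines); it meets the y-axis at y = 0 (among the integer gridlines); it crosses the x-axis at the gridline x = 0.
Solving for integer coefficients yields p as stated.

3*x^2 + 3*y^2 + 2*y*z - z^2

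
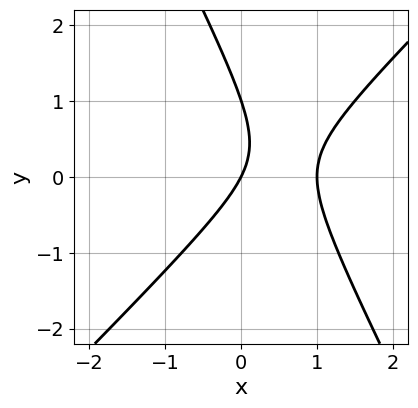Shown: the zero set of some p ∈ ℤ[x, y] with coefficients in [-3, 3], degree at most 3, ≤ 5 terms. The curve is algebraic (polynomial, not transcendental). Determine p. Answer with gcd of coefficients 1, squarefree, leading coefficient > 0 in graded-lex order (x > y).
(a) deg p = 2.
(b) From the axis intercepts and sections: among the integer gridlines, it crosses the x-axis at x ∈ {0, 1}; the y-axis gridline crossings are at y ∈ {0, 1}.
(c) Fitting integer coefficients to these (and the overall shape) gives p.

2*x^2 - x*y - y^2 - 2*x + y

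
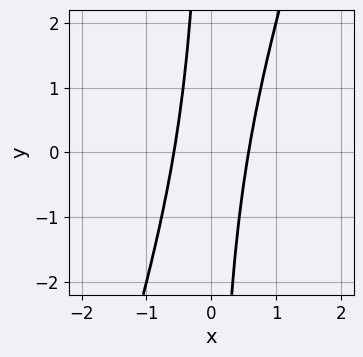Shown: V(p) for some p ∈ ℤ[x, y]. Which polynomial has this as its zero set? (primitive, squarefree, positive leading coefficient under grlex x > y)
3*x^2 - x*y - 1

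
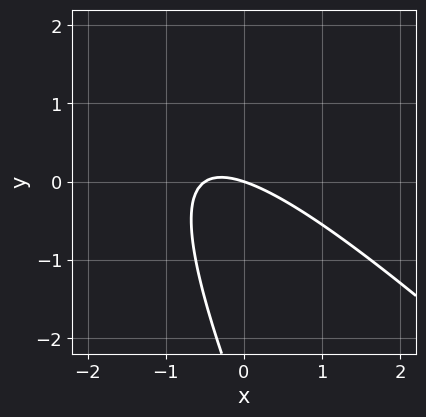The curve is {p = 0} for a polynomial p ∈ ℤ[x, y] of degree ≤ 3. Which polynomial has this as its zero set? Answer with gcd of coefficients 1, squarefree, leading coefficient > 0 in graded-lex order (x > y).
The degree is 2 — a generic line meets the curve in up to 2 points.
Checking where it meets the axes: one y-axis crossing is at y = 0; one x-axis crossing is at x = 0.
Matching integer coefficients to the picture gives p.

2*x^2 + 3*x*y + y^2 + x + 3*y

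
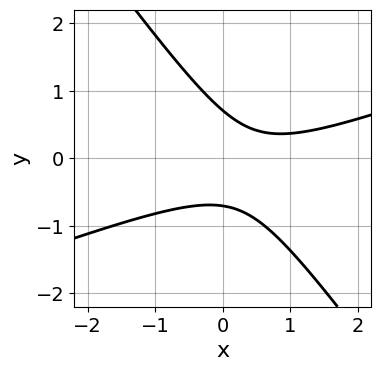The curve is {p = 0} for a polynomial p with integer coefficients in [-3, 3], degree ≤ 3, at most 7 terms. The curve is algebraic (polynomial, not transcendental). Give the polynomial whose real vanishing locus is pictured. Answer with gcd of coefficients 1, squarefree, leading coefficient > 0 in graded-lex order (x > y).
x^2 - 2*x*y - 2*y^2 - x + 1

First, degree: the shape is more complex than any degree-1 curve, so deg p = 2.
Then, from the axis intercepts and sections: it misses every integer gridline on the x-axis.
Finally, putting this together gives p.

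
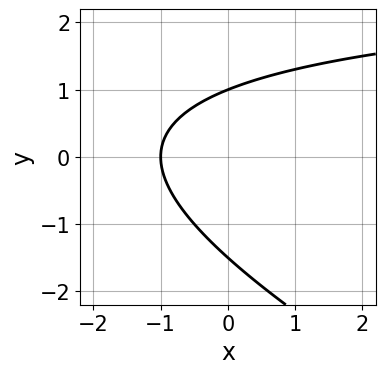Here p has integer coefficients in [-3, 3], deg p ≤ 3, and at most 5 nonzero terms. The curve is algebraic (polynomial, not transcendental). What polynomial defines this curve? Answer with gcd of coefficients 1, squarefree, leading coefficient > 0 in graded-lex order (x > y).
x*y + 2*y^2 - 3*x + y - 3

1. deg p = 2. The shape is more complex than any degree-1 curve.
2. Checking where it meets the axes: it crosses the y-axis at the gridline y = 1; it meets the x-axis at x = -1 (among the integer gridlines).
3. The integer polynomial consistent with all of this is the stated p.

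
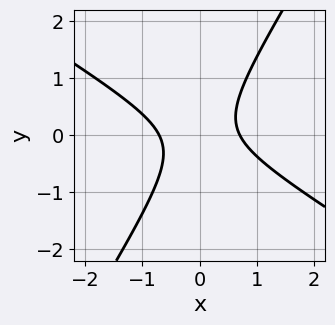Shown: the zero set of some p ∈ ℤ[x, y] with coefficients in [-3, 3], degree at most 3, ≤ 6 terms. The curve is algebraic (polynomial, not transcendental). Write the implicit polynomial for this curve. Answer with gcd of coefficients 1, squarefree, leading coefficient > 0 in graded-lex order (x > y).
2*x^2 + 2*x*y - 2*y^2 - 1

1. deg p = 2.
2. From the axis intercepts and sections: the curve avoids every integer y-axis point in the box.
3. The integer polynomial consistent with all of this is the stated p.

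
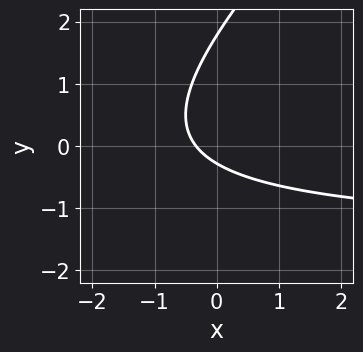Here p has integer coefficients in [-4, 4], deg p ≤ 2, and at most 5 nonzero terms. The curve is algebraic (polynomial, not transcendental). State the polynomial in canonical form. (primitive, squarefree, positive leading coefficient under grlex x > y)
2*x*y - 2*y^2 + 3*x + 3*y + 1

deg p = 2. A generic line meets the curve in up to 2 points.
Putting this together gives p.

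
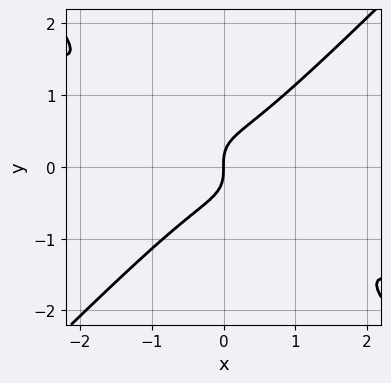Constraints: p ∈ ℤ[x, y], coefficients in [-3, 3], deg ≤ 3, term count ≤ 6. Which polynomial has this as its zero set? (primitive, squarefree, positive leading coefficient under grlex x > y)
1. deg p = 3.
2. Checking where it meets the axes: it meets the y-axis at y = 0 (among the integer gridlines); it meets the x-axis at x = 0 (among the integer gridlines).
3. Together with the visible shape, these determine p as stated.

x^3 + 2*x^2*y - x*y^2 - 2*y^3 + x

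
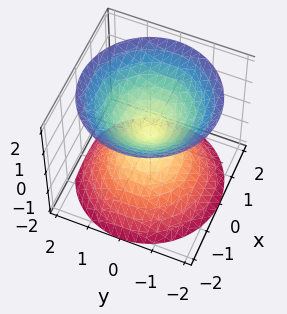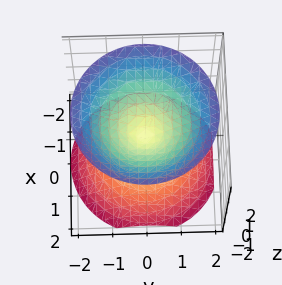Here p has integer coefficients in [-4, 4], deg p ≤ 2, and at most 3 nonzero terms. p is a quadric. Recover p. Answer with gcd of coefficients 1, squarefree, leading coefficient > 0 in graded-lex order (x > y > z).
1. There are 2 components.
2. The degree is 2 — two nappes meeting at a single point; a quadric.
3. Symmetries: it's symmetric under z → −z, forcing even powers of z; every cross-section ⟂ z is a circle, so x, y appear only via x² + y².
4. Reading off the gridlines: it crosses the y-axis at the gridline y = 0; it meets the x-axis at x = 0 (among the integer gridlines); a circular section at z = -1 has radius exactly 1.
5. Solving for integer coefficients yields p as stated.

x^2 + y^2 - z^2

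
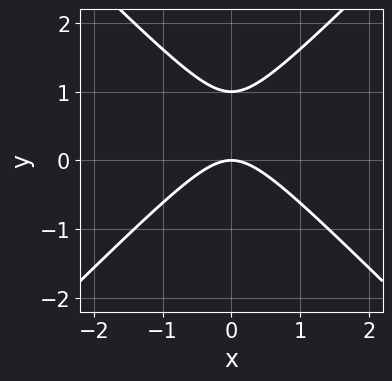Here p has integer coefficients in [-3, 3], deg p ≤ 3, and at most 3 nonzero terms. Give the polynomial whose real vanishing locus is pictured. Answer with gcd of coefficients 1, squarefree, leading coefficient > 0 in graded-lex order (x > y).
Degree: the shape is more complex than any degree-1 curve, so deg p = 2.
Symmetries: the x ↦ −x reflection is a symmetry, so x appears only in even powers.
Against the integer gridlines: the y-axis gridline crossings are at y ∈ {0, 1}; one x-axis crossing is at x = 0.
Assembling these constraints gives the stated polynomial.

x^2 - y^2 + y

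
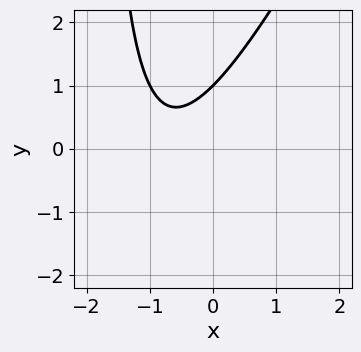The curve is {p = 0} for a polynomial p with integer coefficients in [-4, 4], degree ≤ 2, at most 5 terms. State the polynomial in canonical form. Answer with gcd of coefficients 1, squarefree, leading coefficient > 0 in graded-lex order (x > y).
2*x^2 - x*y + 3*x - 2*y + 2

First, deg p = 2. No degree-1 curve has this shape.
Next, checking where it meets the axes: the curve avoids every integer x-axis point in the box; it crosses the y-axis at the gridline y = 1.
Finally, putting this together gives p.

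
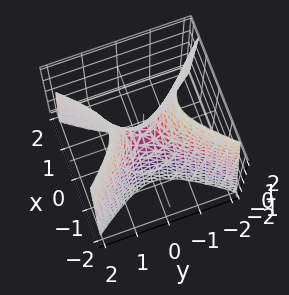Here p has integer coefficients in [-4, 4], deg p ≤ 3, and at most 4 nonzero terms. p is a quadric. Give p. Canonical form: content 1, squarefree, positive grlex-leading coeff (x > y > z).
1. The degree is 2 — a hyperbolic paraboloid; a quadric.
2. Symmetries: the y ↦ −y reflection is a symmetry, so y appears only in even powers; it's symmetric under x → −x, forcing even powers of x.
3. Observable constraints: one x-axis crossing is at x = 0; it crosses the y-axis at the gridline y = 0; one z-axis crossing is at z = 0.
4. Together with the visible shape, these determine p as stated.

3*x^2 - 2*y^2 + z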